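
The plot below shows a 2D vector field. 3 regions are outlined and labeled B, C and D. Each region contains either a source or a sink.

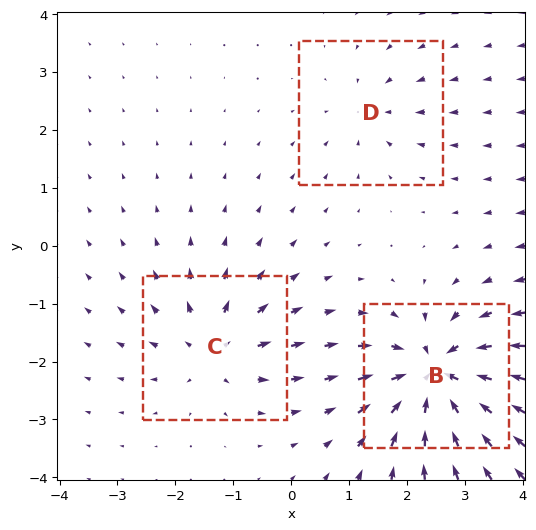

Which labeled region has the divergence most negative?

B

Divergence at each region's feature centre — B: about -7, C: about +4, D: about -3. Region B is most negative.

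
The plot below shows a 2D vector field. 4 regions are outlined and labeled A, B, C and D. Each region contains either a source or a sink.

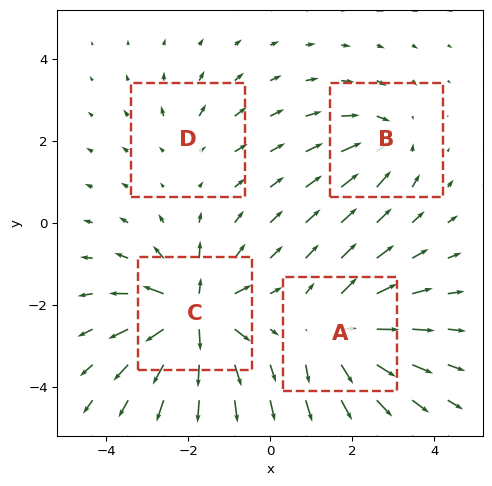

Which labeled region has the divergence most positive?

Divergence at each region's feature centre — A: about +6, B: about -4, C: about +8, D: about +2. Region C is most positive.

C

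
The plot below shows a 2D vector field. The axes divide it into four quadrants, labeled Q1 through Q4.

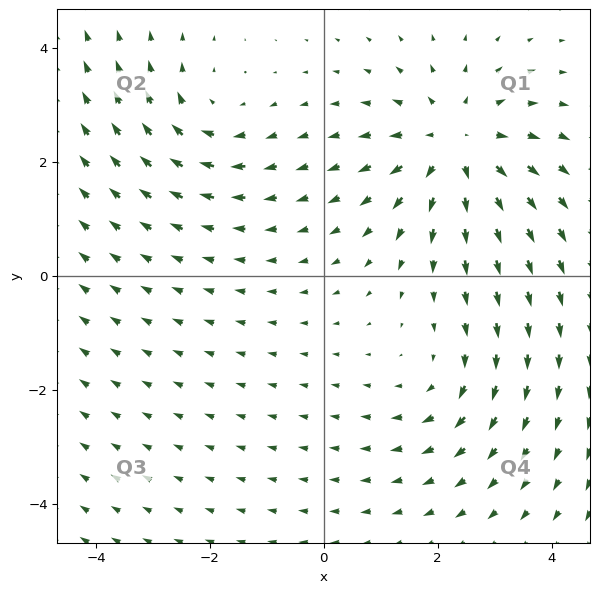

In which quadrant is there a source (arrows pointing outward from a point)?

Q1

The source sits at approximately (2.3, 2.3), which lies in quadrant Q1. The divergence there is about +4, positive as expected for a source.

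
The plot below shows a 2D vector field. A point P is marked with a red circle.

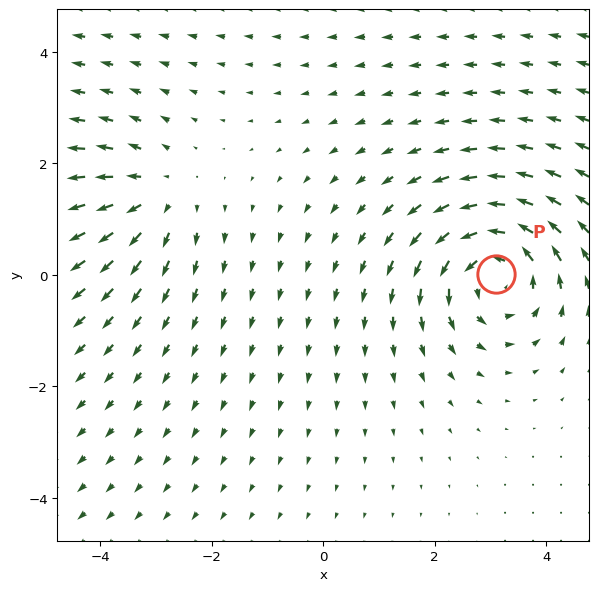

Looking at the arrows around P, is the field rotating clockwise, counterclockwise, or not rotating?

Near P at (3.1, 0.0) the arrows circulate counterclockwise. The curl (z-component) there is about +4; positive curl means counterclockwise rotation.

counterclockwise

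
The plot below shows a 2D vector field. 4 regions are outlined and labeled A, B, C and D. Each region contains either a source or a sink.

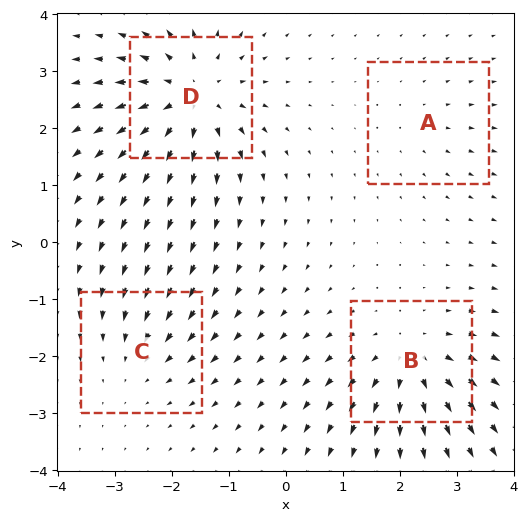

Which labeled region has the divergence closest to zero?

Divergence at each region's feature centre — A: about +2, B: about +6, C: about -3, D: about +7. Region A is closest to zero.

A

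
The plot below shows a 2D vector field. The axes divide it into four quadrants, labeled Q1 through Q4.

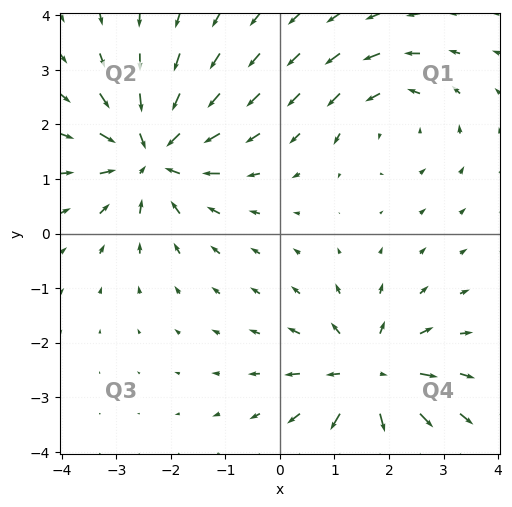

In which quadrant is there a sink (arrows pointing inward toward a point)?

Q2

The sink sits at approximately (-2.3, 1.4), which lies in quadrant Q2. The divergence there is about -5, negative as expected for a sink.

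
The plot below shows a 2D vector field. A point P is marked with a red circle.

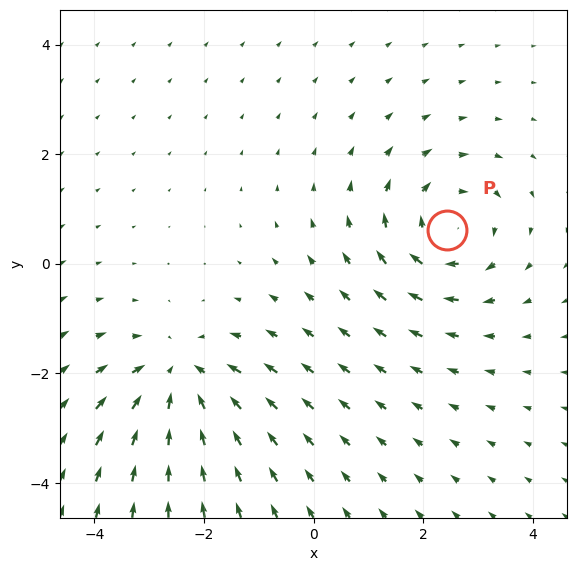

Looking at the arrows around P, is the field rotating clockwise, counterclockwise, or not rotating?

clockwise

Near P at (2.4, 0.6) the arrows circulate clockwise. The curl (z-component) there is about -3; negative curl means clockwise rotation.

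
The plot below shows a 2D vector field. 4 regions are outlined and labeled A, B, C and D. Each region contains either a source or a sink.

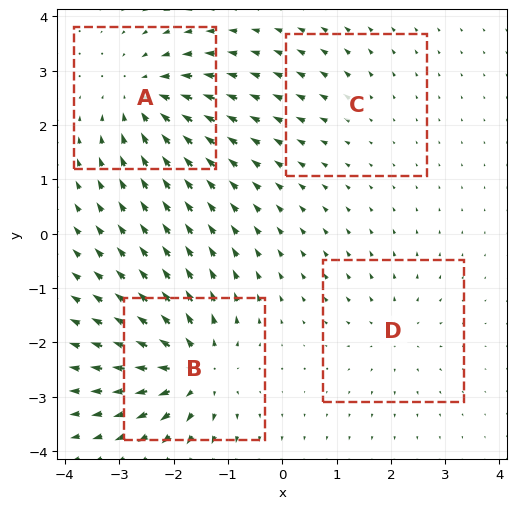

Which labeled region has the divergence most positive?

B

Divergence at each region's feature centre — A: about -6, B: about +7, C: about +2, D: about +3. Region B is most positive.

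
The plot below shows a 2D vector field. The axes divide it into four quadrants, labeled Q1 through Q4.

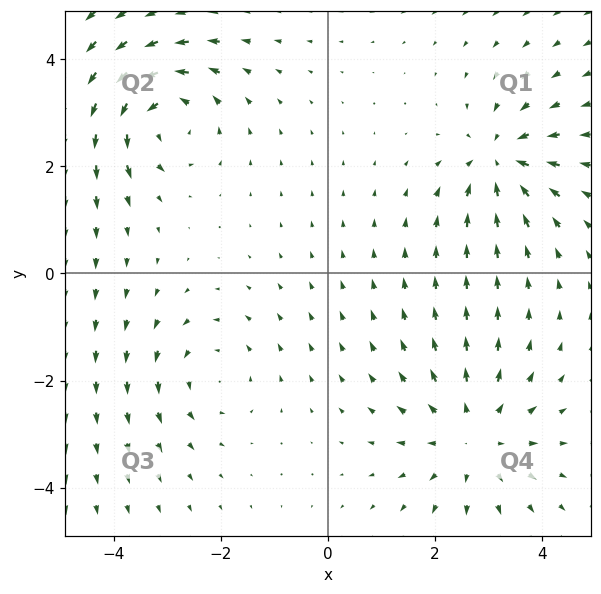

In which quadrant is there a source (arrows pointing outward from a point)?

Q4

The source sits at approximately (2.7, -3.1), which lies in quadrant Q4. The divergence there is about +3, positive as expected for a source.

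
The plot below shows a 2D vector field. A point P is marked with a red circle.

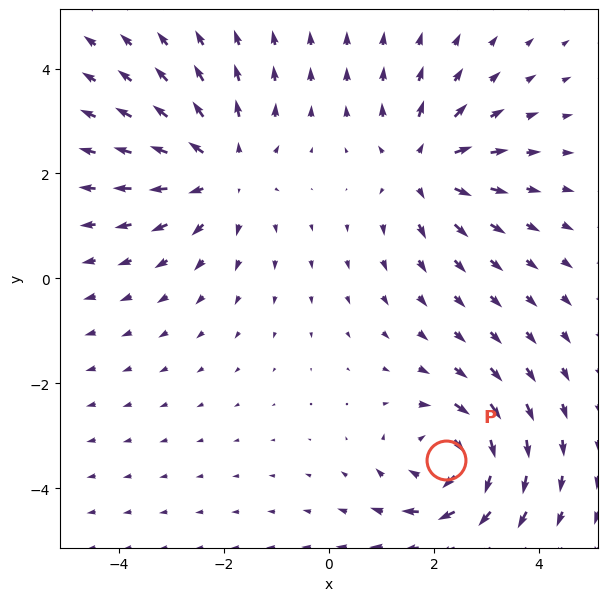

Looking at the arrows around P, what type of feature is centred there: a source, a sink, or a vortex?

vortex

At P (2.2, -3.5) the arrows circulate clockwise. Divergence ≈0, curl about -5 — near-zero divergence with nonzero curl is a vortex.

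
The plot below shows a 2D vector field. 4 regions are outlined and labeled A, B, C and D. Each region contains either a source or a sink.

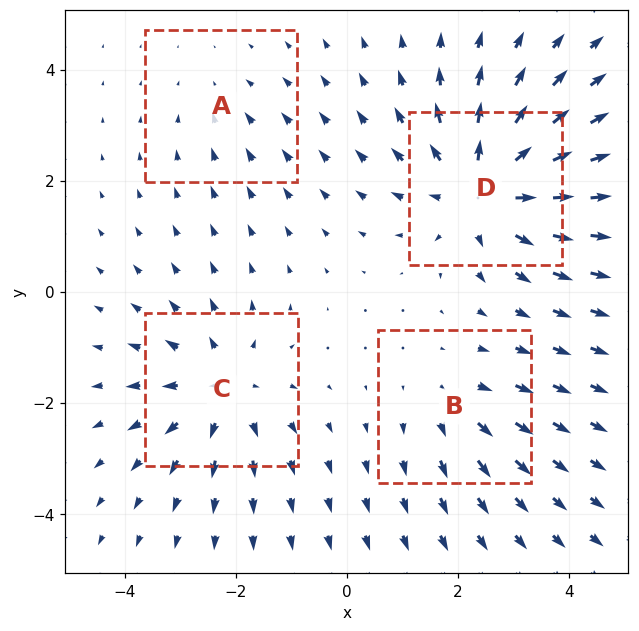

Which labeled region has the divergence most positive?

Divergence at each region's feature centre — A: about -2, B: about +3, C: about +5, D: about +6. Region D is most positive.

D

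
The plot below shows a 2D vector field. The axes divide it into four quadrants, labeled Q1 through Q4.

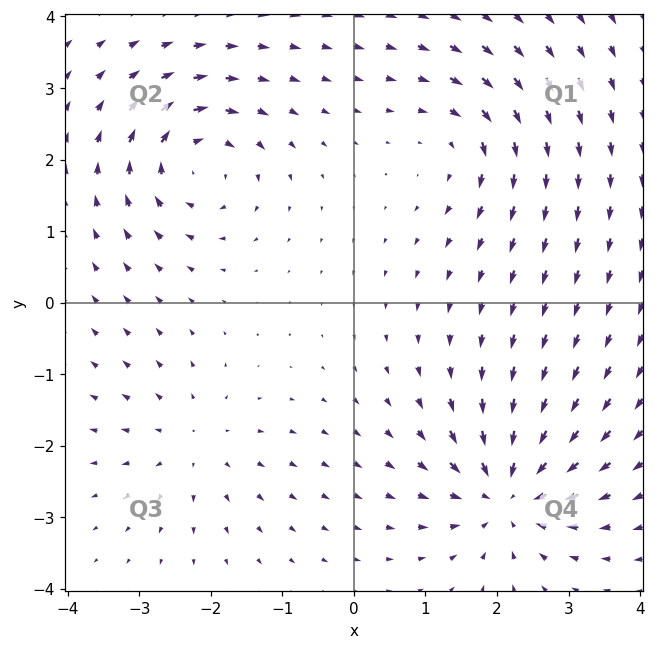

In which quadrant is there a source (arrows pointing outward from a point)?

The source sits at approximately (-2.2, -2.0), which lies in quadrant Q3. The divergence there is about +3, positive as expected for a source.

Q3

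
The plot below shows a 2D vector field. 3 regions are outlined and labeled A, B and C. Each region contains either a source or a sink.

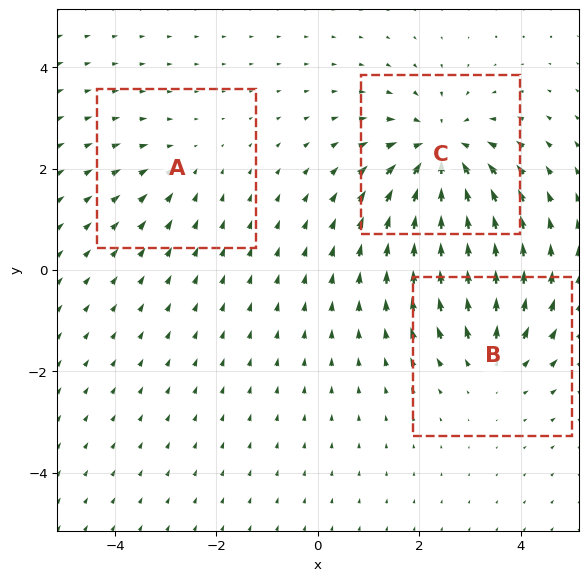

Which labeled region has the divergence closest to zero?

Divergence at each region's feature centre — A: about -2, B: about +3, C: about -5. Region A is closest to zero.

A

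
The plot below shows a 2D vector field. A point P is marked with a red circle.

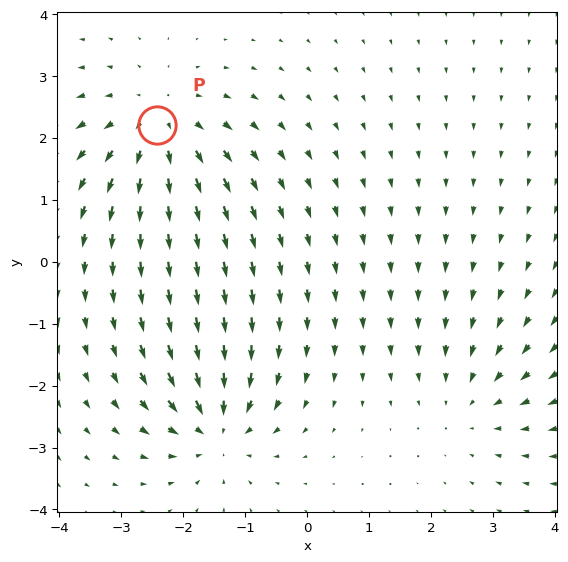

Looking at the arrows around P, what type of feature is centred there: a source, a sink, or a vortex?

source

At P (-2.4, 2.2) the arrows spread outward. Divergence about +3, curl ≈0 — positive divergence with near-zero curl is a source.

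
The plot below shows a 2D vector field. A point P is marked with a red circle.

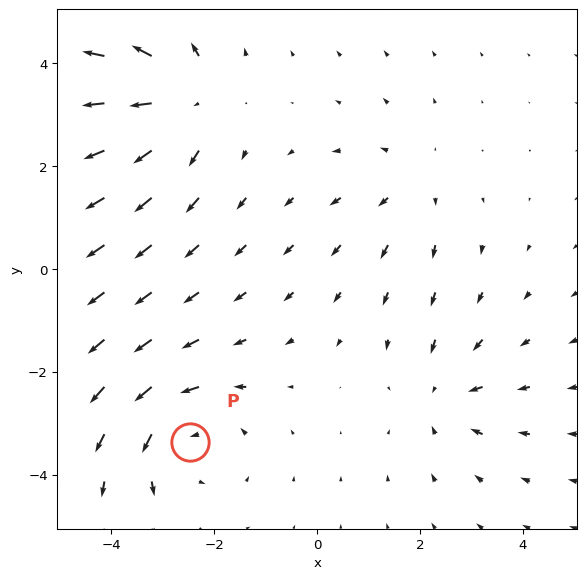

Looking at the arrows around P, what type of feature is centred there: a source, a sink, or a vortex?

vortex

At P (-2.5, -3.4) the arrows circulate counterclockwise. Divergence ≈0, curl about +3 — near-zero divergence with nonzero curl is a vortex.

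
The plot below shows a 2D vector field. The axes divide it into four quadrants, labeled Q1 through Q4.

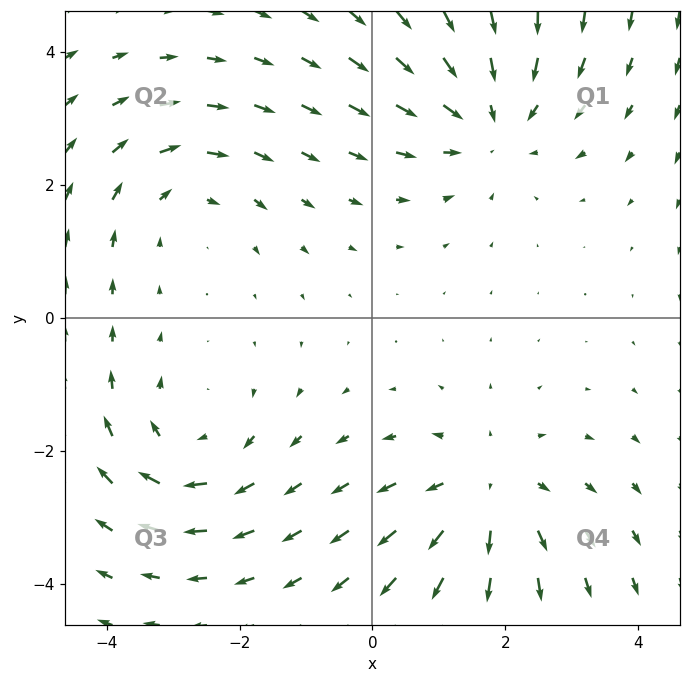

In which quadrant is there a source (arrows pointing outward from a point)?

Q4

The source sits at approximately (1.7, -2.6), which lies in quadrant Q4. The divergence there is about +4, positive as expected for a source.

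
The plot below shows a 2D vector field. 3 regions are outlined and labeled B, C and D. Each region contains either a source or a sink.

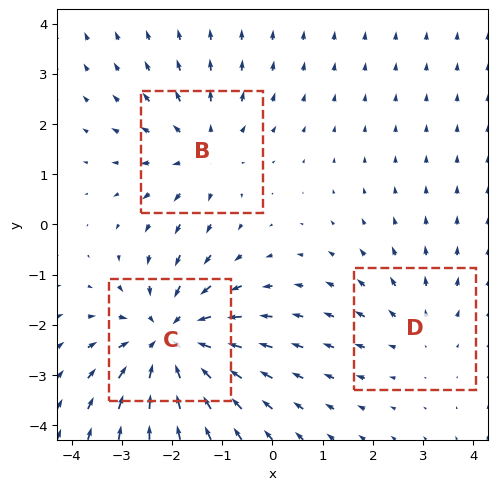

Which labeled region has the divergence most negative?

C

Divergence at each region's feature centre — B: about +3, C: about -4, D: about +2. Region C is most negative.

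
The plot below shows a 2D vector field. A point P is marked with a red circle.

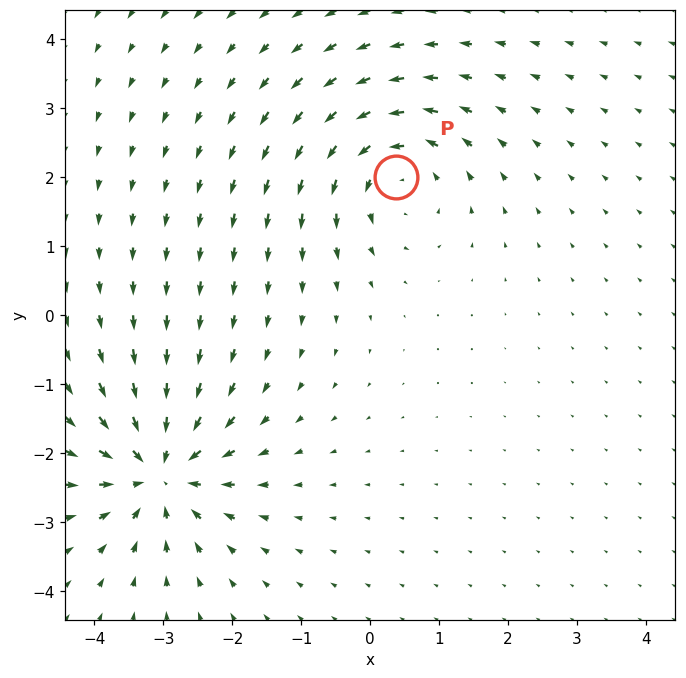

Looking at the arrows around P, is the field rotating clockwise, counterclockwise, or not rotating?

Near P at (0.4, 2.0) the arrows circulate counterclockwise. The curl (z-component) there is about +3; positive curl means counterclockwise rotation.

counterclockwise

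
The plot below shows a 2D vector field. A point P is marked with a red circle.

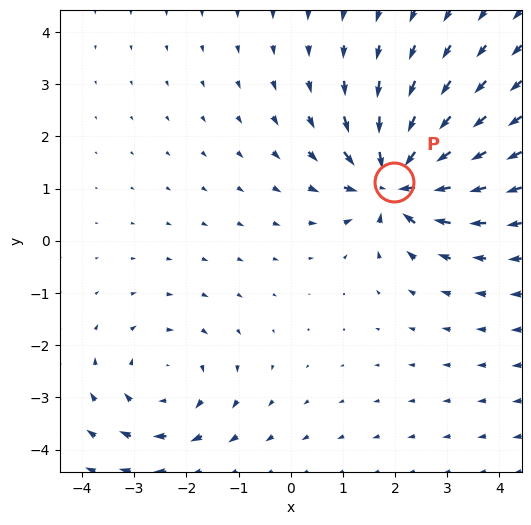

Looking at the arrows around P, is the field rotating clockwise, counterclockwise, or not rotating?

Near P at (2.0, 1.1) the arrows show no circulation. The curl there is ≈0.

not rotating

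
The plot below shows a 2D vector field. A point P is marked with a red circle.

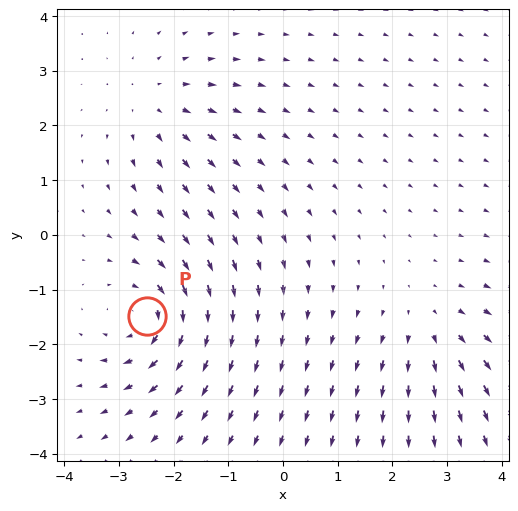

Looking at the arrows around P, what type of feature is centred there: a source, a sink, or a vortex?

At P (-2.5, -1.5) the arrows circulate clockwise. Divergence ≈0, curl about -5 — near-zero divergence with nonzero curl is a vortex.

vortex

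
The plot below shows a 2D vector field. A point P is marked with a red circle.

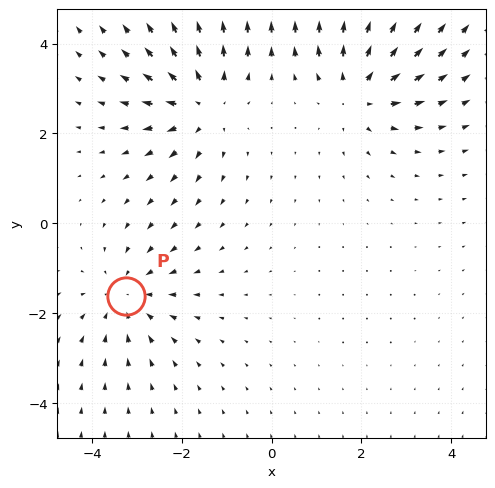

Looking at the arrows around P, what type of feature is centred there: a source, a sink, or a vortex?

At P (-3.2, -1.6) the arrows converge inward. Divergence about -3, curl ≈0 — negative divergence with near-zero curl is a sink.

sink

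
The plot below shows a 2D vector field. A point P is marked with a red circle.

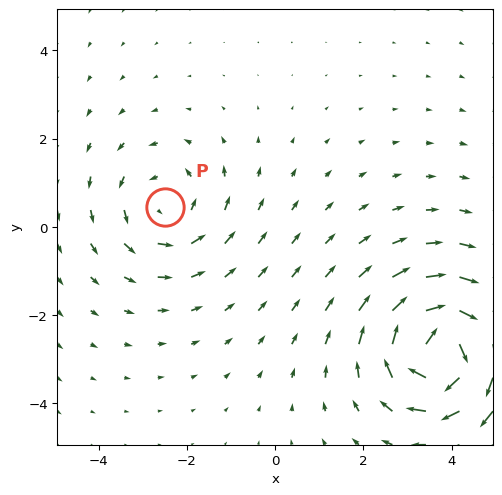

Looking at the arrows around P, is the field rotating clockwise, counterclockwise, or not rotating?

Near P at (-2.5, 0.4) the arrows circulate counterclockwise. The curl (z-component) there is about +2; positive curl means counterclockwise rotation.

counterclockwise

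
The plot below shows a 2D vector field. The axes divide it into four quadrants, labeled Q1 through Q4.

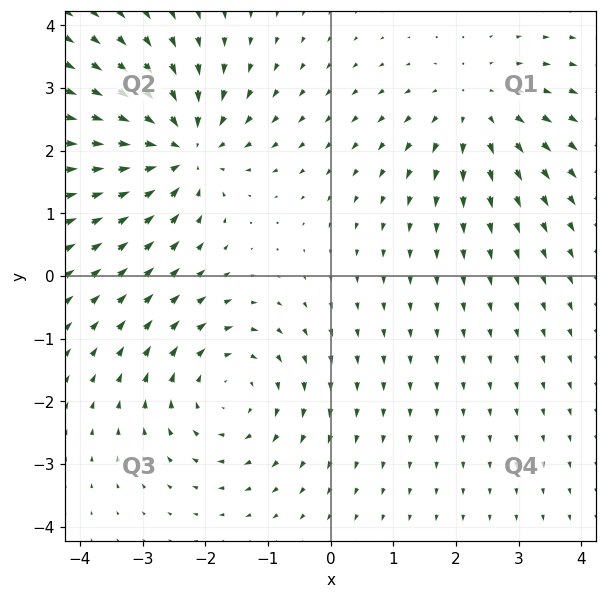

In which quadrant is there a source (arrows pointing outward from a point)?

The source sits at approximately (2.3, 2.7), which lies in quadrant Q1. The divergence there is about +3, positive as expected for a source.

Q1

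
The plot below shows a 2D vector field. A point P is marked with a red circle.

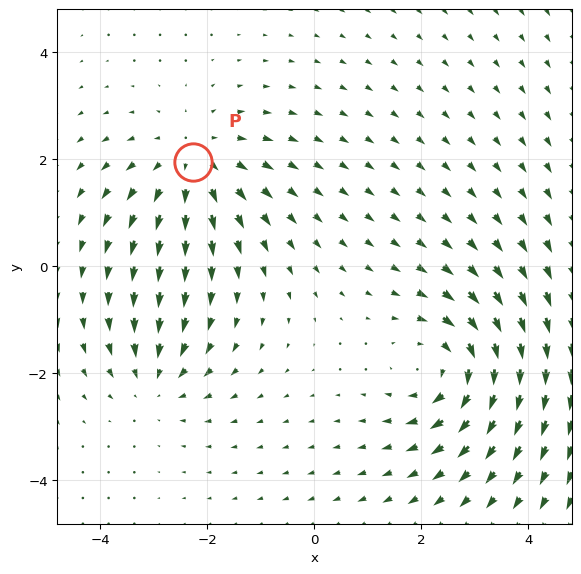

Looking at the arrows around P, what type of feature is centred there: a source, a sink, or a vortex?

source

At P (-2.3, 2.0) the arrows spread outward. Divergence about +3, curl ≈0 — positive divergence with near-zero curl is a source.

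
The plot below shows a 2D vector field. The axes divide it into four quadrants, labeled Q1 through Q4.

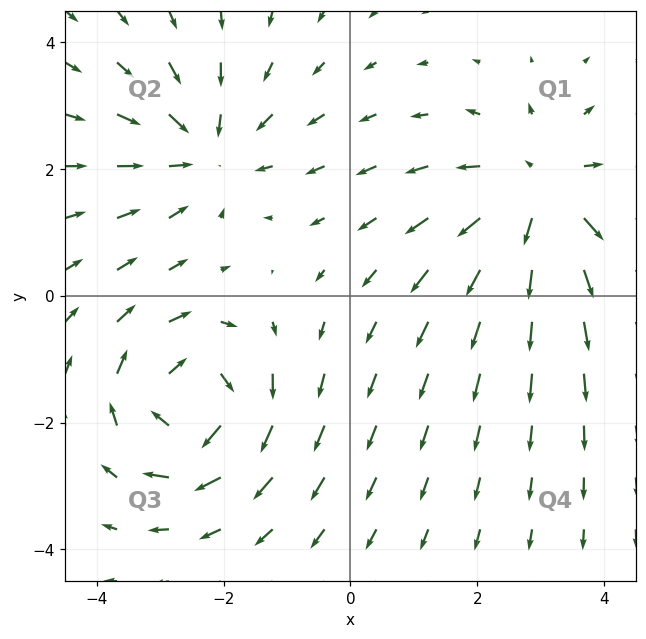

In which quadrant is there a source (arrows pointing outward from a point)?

Q1

The source sits at approximately (3.0, 1.6), which lies in quadrant Q1. The divergence there is about +4, positive as expected for a source.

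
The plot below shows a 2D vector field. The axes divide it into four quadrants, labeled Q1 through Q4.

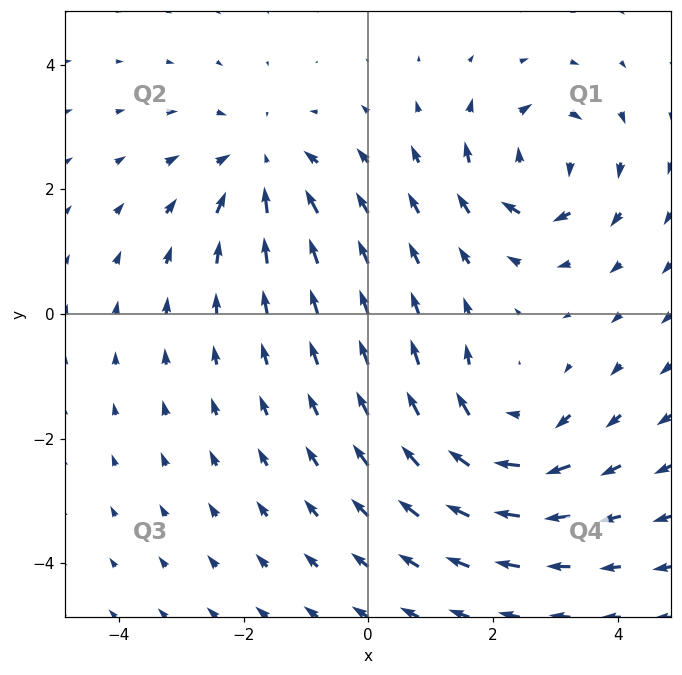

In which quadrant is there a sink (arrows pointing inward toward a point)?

The sink sits at approximately (-1.7, 2.4), which lies in quadrant Q2. The divergence there is about -3, negative as expected for a sink.

Q2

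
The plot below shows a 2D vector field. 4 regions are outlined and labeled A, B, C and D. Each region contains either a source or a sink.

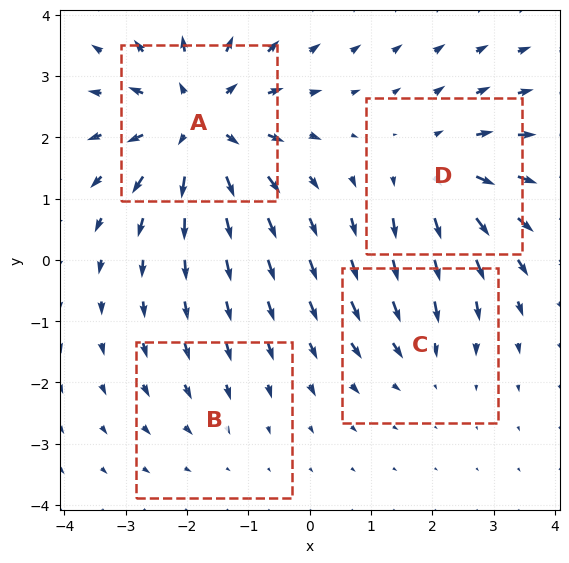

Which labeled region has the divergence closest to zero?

Divergence at each region's feature centre — A: about +6, B: about -2, C: about -3, D: about +4. Region B is closest to zero.

B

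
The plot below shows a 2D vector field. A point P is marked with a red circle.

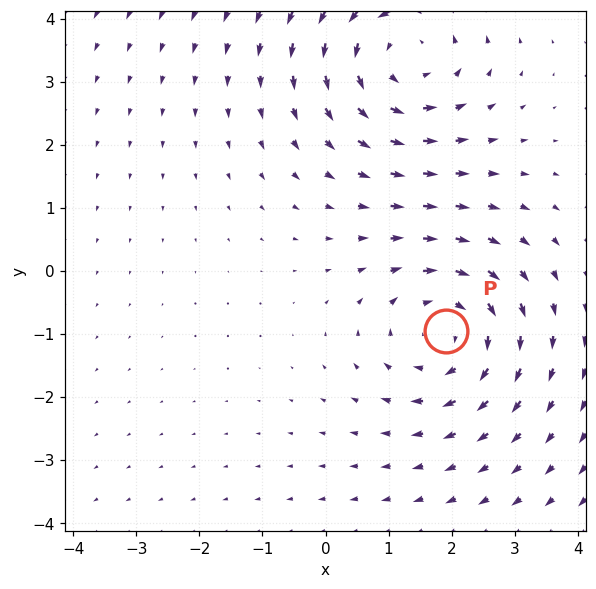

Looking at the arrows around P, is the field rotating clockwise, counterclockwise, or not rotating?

clockwise

Near P at (1.9, -1.0) the arrows circulate clockwise. The curl (z-component) there is about -4; negative curl means clockwise rotation.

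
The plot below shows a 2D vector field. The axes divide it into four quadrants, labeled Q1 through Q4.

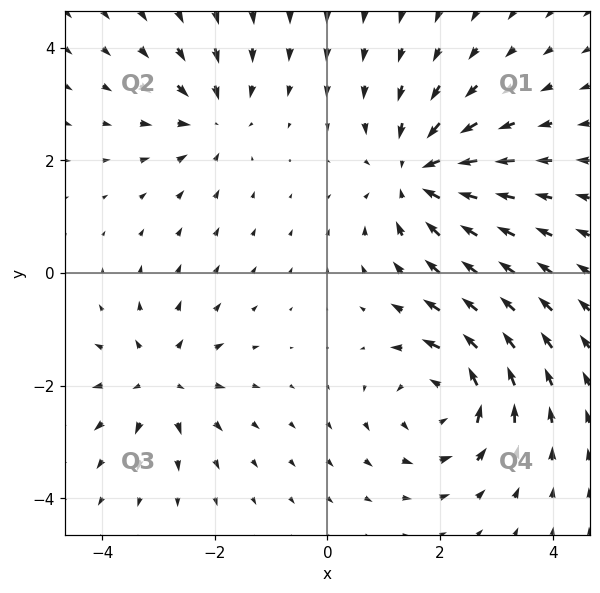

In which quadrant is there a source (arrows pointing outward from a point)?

Q3

The source sits at approximately (-3.0, -1.9), which lies in quadrant Q3. The divergence there is about +4, positive as expected for a source.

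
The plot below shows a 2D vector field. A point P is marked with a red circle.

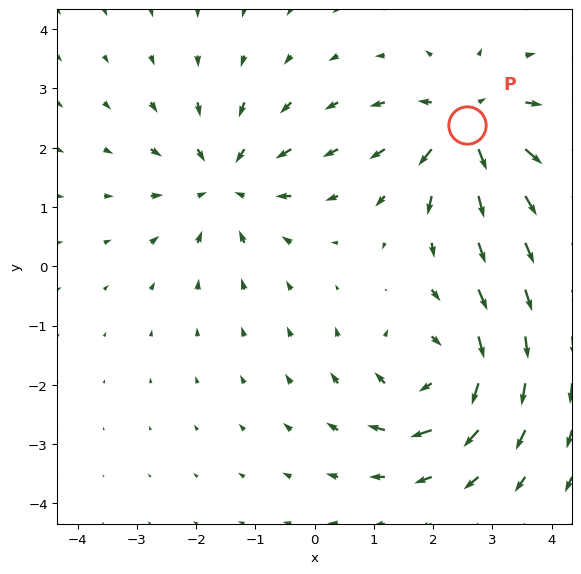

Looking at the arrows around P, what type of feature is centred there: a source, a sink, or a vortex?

source

At P (2.6, 2.4) the arrows spread outward. Divergence about +6, curl ≈0 — positive divergence with near-zero curl is a source.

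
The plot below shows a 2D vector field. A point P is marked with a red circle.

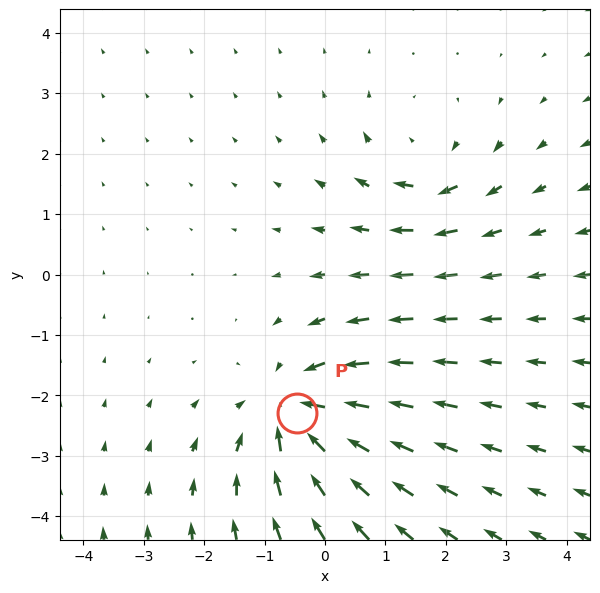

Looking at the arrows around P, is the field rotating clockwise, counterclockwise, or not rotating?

Near P at (-0.5, -2.3) the arrows show no circulation. The curl there is ≈0.

not rotating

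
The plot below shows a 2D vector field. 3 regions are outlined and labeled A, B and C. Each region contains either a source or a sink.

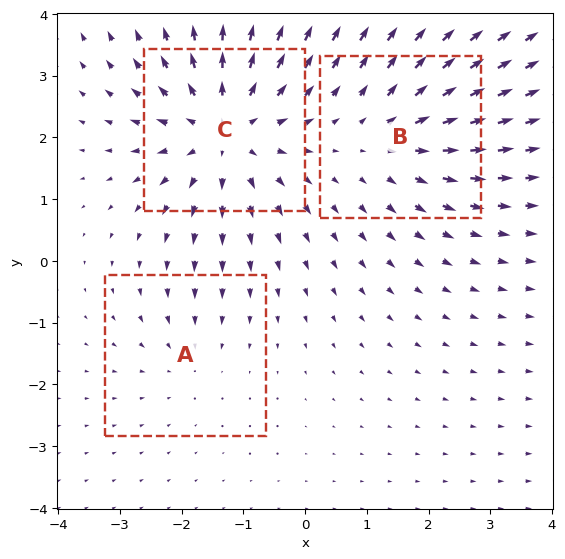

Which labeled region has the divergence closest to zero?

A

Divergence at each region's feature centre — A: about -2, B: about +3, C: about +5. Region A is closest to zero.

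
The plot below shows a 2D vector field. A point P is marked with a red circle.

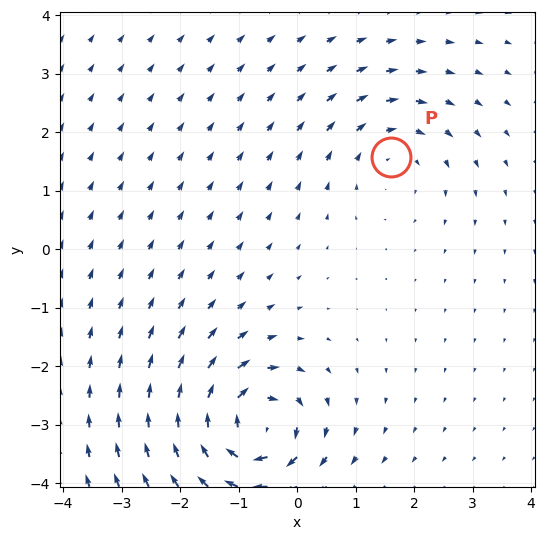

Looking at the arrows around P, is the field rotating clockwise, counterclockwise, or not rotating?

clockwise

Near P at (1.6, 1.6) the arrows circulate clockwise. The curl (z-component) there is about -2; negative curl means clockwise rotation.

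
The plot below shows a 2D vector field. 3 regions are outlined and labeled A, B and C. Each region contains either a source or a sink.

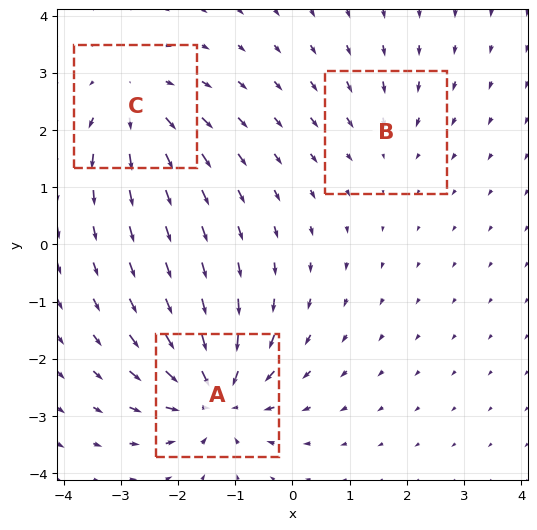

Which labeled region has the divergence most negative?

A

Divergence at each region's feature centre — A: about -6, B: about -2, C: about +4. Region A is most negative.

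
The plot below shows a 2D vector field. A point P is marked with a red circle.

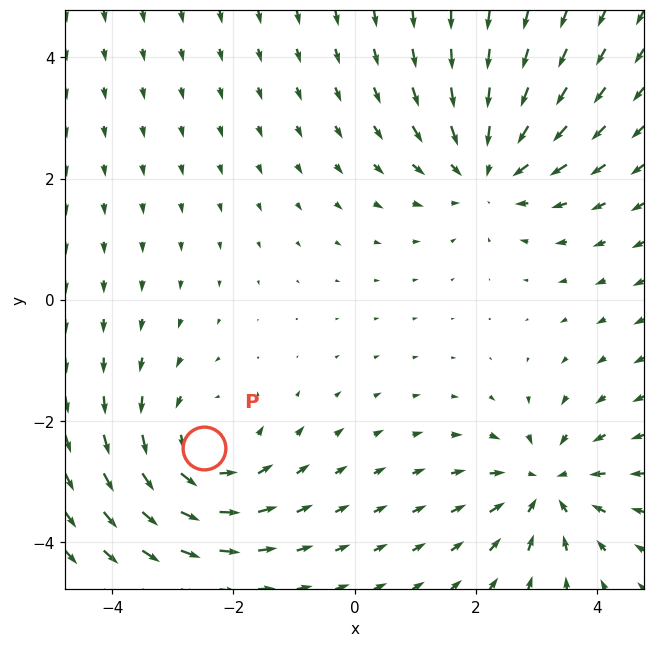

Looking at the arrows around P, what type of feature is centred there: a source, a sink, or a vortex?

vortex

At P (-2.5, -2.4) the arrows circulate counterclockwise. Divergence ≈0, curl about +4 — near-zero divergence with nonzero curl is a vortex.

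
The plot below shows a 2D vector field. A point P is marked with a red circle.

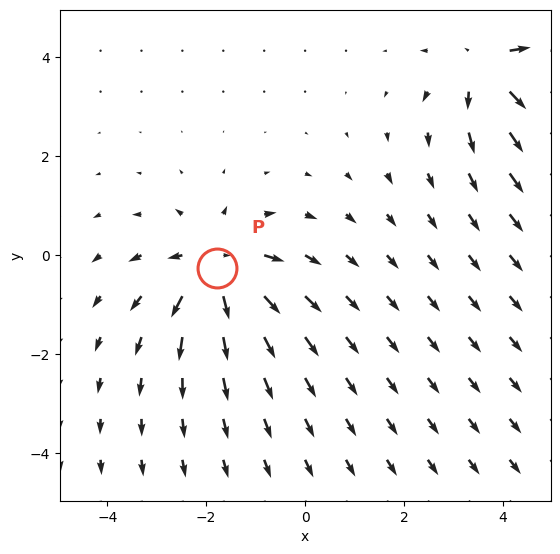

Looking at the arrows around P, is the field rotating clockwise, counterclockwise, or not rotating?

Near P at (-1.8, -0.2) the arrows show no circulation. The curl there is ≈0.

not rotating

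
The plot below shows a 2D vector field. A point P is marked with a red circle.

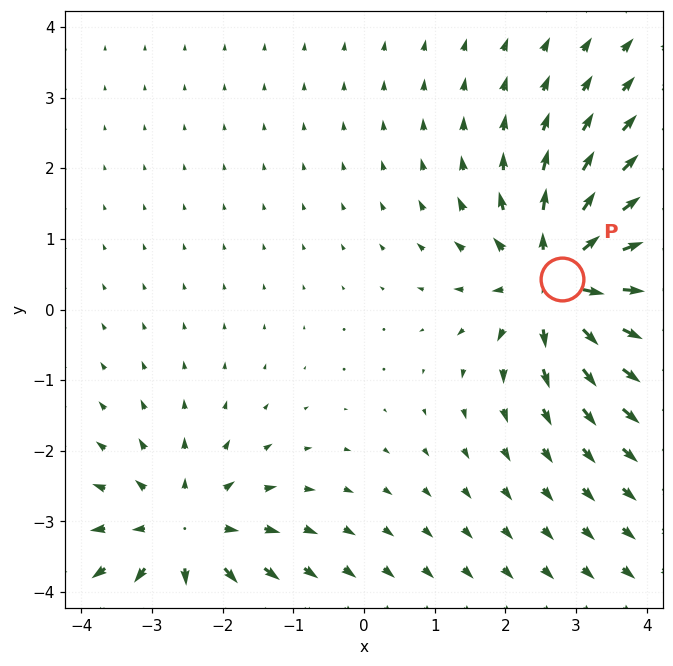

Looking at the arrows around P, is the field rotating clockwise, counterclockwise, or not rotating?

Near P at (2.8, 0.4) the arrows show no circulation. The curl there is ≈0.

not rotating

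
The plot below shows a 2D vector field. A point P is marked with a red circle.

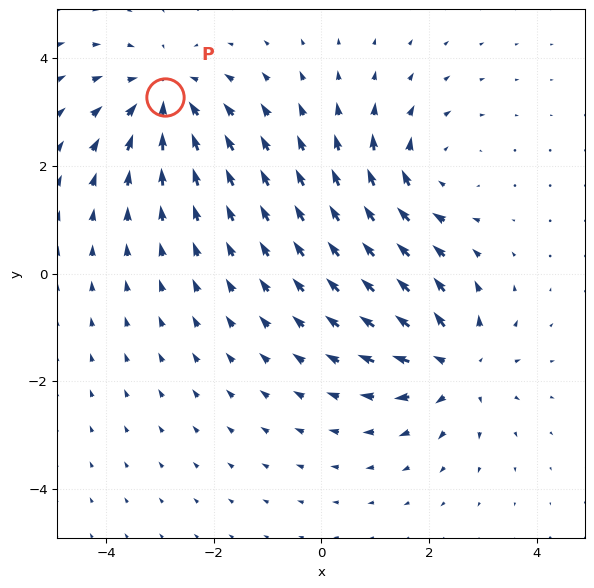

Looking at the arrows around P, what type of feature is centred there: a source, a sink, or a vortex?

sink

At P (-2.9, 3.3) the arrows converge inward. Divergence about -4, curl ≈0 — negative divergence with near-zero curl is a sink.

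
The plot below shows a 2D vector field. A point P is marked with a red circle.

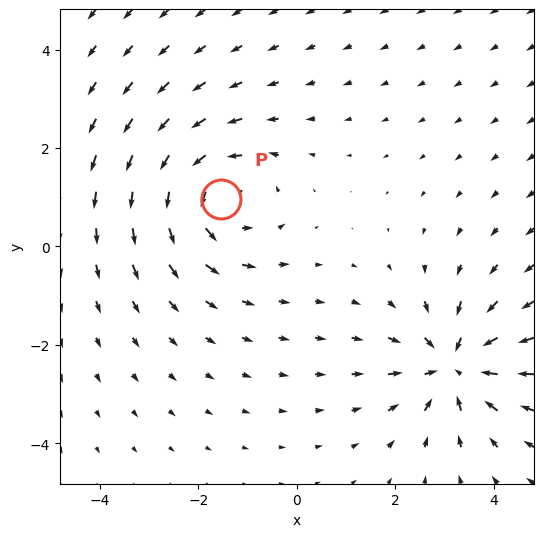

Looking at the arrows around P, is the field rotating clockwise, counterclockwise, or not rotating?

Near P at (-1.5, 1.0) the arrows circulate counterclockwise. The curl (z-component) there is about +3; positive curl means counterclockwise rotation.

counterclockwise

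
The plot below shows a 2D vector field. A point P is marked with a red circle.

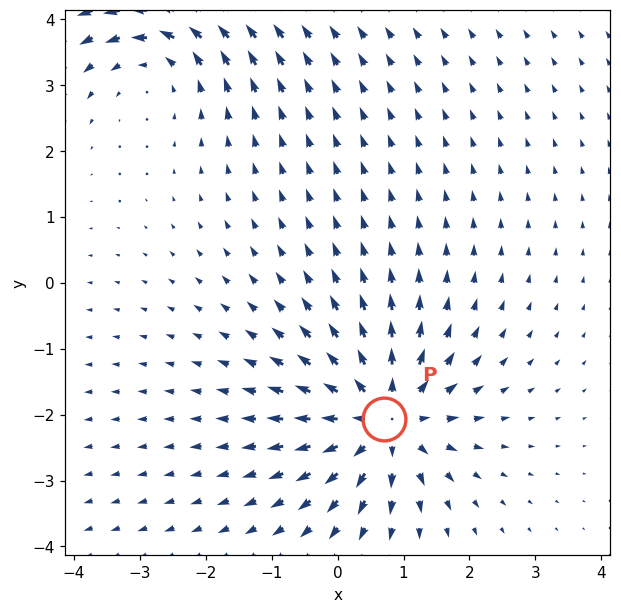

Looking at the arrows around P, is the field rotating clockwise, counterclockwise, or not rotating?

not rotating

Near P at (0.7, -2.1) the arrows show no circulation. The curl there is ≈0.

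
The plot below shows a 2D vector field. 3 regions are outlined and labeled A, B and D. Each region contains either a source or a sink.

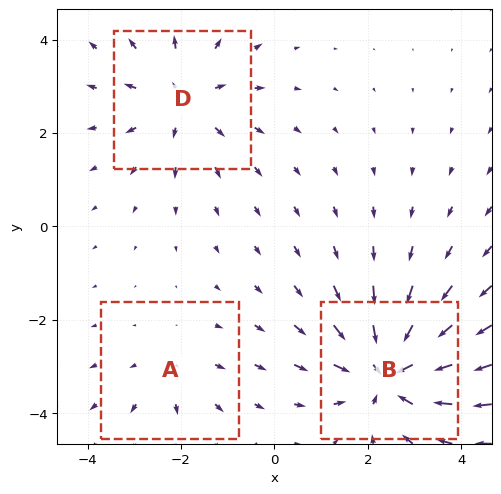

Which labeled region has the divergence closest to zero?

A

Divergence at each region's feature centre — A: about +2, B: about -4, D: about +3. Region A is closest to zero.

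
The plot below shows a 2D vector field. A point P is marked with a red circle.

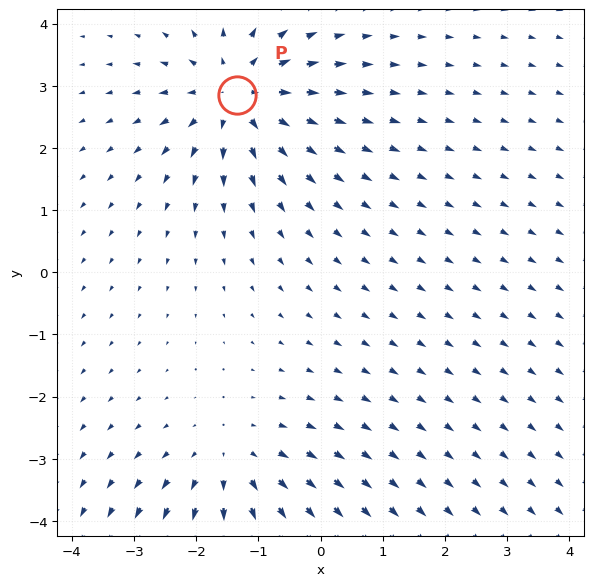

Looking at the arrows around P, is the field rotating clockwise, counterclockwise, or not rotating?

Near P at (-1.3, 2.9) the arrows show no circulation. The curl there is ≈0.

not rotating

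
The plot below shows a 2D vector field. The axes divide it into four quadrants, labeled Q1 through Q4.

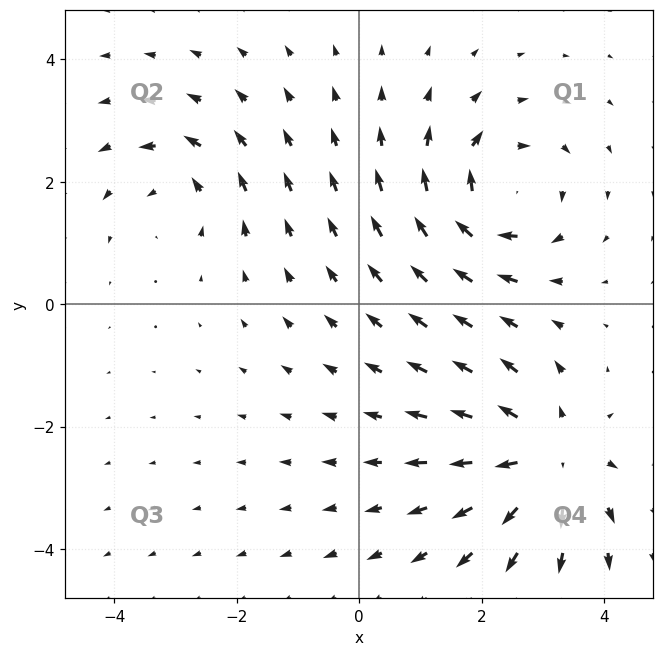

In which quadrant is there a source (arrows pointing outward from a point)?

The source sits at approximately (3.1, -2.5), which lies in quadrant Q4. The divergence there is about +4, positive as expected for a source.

Q4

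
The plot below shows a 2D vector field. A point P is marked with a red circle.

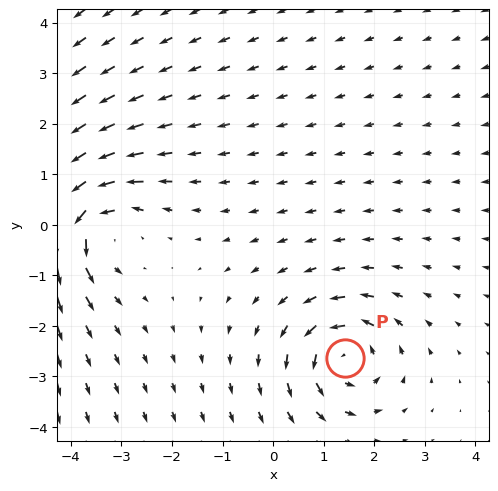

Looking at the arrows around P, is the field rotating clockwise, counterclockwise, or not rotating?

counterclockwise

Near P at (1.4, -2.6) the arrows circulate counterclockwise. The curl (z-component) there is about +5; positive curl means counterclockwise rotation.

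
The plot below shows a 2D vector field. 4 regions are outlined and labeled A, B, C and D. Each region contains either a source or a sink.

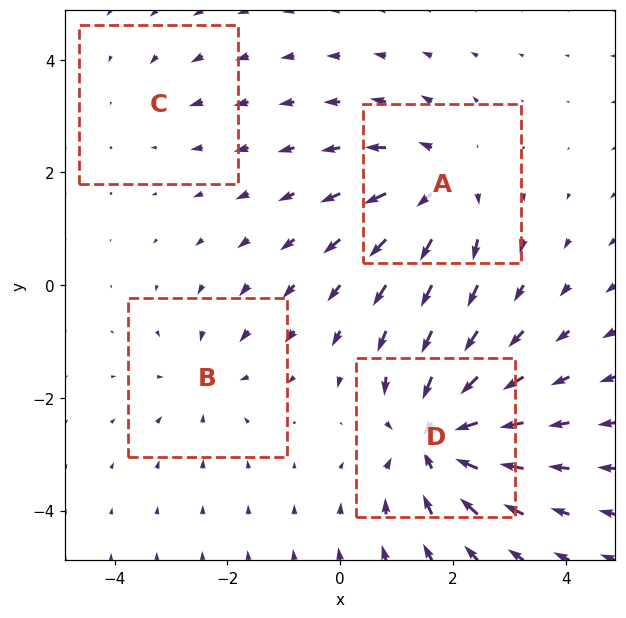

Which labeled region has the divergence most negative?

Divergence at each region's feature centre — A: about +5, B: about -3, C: about -2, D: about -7. Region D is most negative.

D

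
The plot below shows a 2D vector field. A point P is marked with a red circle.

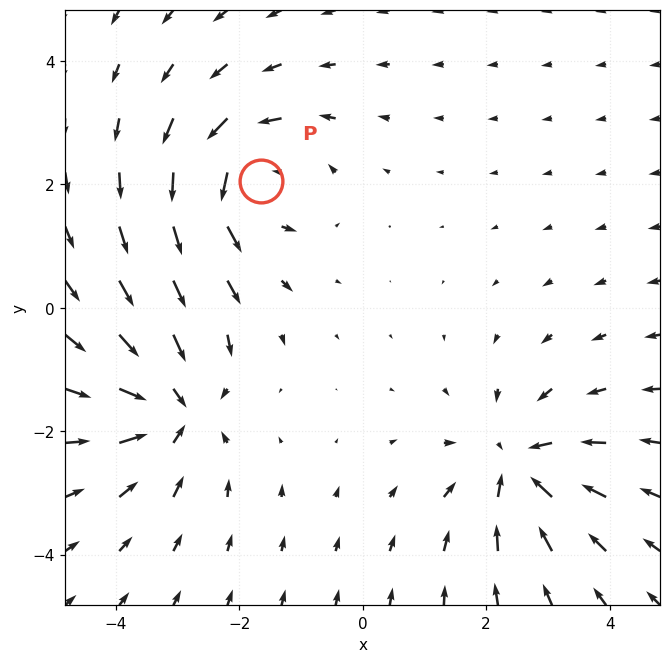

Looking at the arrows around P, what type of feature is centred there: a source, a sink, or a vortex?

vortex

At P (-1.7, 2.0) the arrows circulate counterclockwise. Divergence ≈0, curl about +6 — near-zero divergence with nonzero curl is a vortex.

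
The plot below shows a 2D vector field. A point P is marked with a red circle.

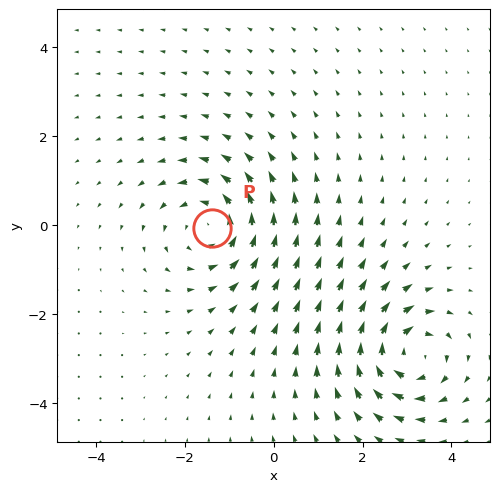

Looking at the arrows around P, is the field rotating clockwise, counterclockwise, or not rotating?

Near P at (-1.4, -0.1) the arrows circulate counterclockwise. The curl (z-component) there is about +3; positive curl means counterclockwise rotation.

counterclockwise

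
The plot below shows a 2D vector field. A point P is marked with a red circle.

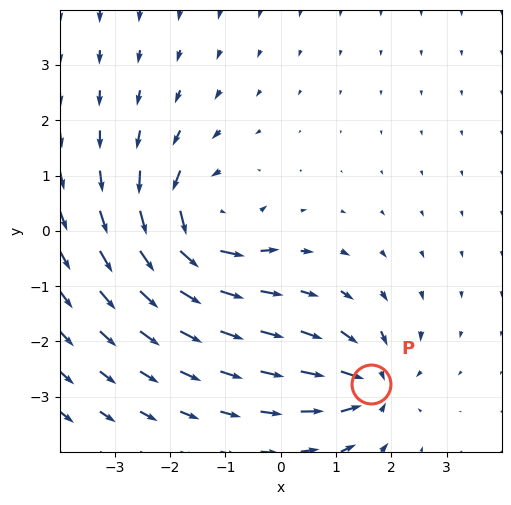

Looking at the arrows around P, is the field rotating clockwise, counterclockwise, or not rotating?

Near P at (1.6, -2.8) the arrows show no circulation. The curl there is ≈0.

not rotating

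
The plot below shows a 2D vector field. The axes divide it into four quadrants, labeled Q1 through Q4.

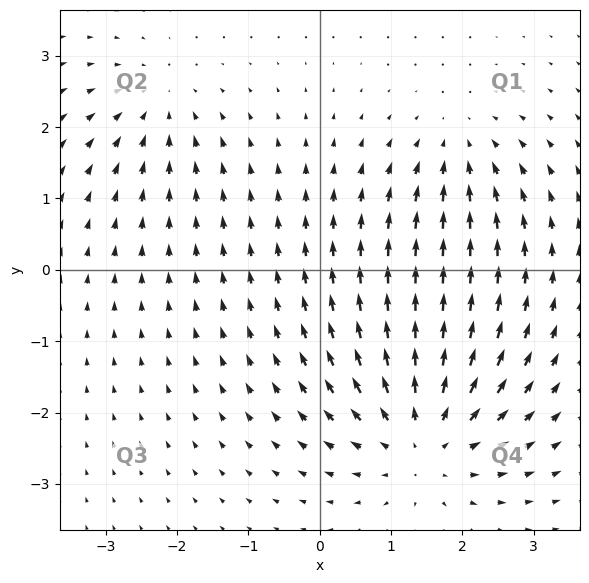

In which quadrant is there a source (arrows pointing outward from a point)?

The source sits at approximately (1.5, -2.4), which lies in quadrant Q4. The divergence there is about +4, positive as expected for a source.

Q4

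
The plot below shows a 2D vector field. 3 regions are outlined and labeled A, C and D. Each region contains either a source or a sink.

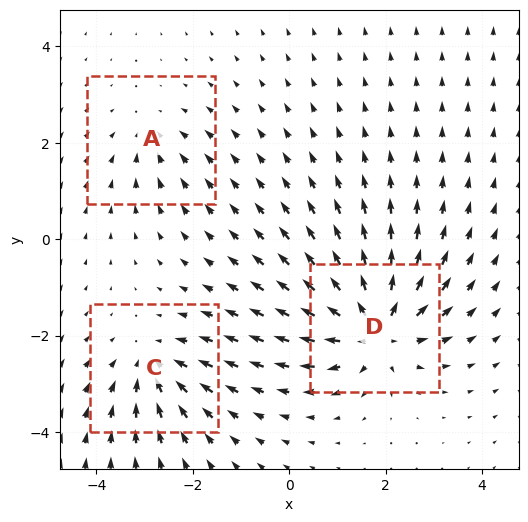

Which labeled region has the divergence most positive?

Divergence at each region's feature centre — A: about -2, C: about -3, D: about +6. Region D is most positive.

D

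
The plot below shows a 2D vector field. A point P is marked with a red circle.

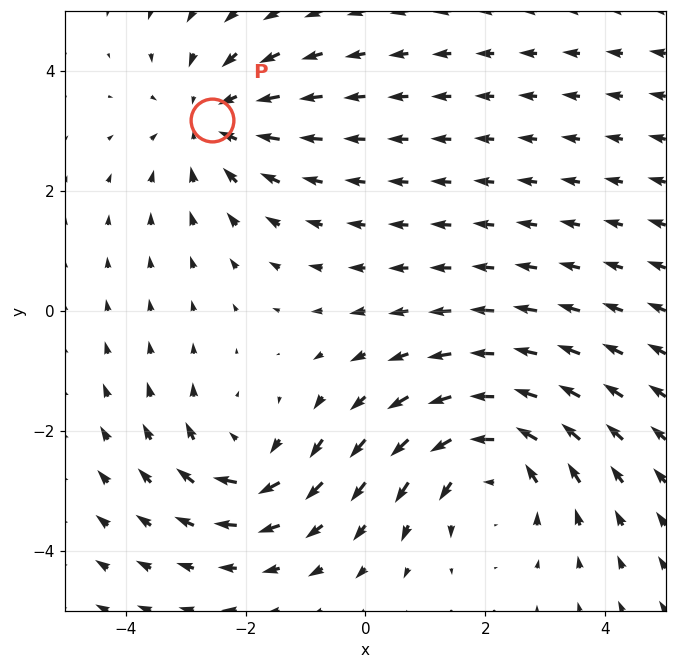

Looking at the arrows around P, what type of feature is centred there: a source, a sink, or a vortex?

At P (-2.6, 3.2) the arrows converge inward. Divergence about -3, curl ≈0 — negative divergence with near-zero curl is a sink.

sink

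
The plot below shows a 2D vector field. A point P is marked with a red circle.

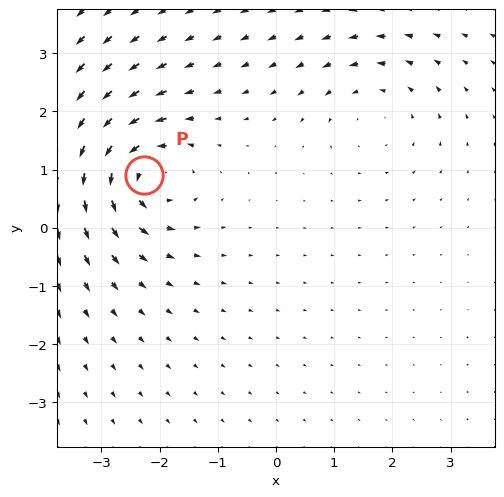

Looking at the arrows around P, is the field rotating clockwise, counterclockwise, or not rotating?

counterclockwise

Near P at (-2.3, 0.9) the arrows circulate counterclockwise. The curl (z-component) there is about +6; positive curl means counterclockwise rotation.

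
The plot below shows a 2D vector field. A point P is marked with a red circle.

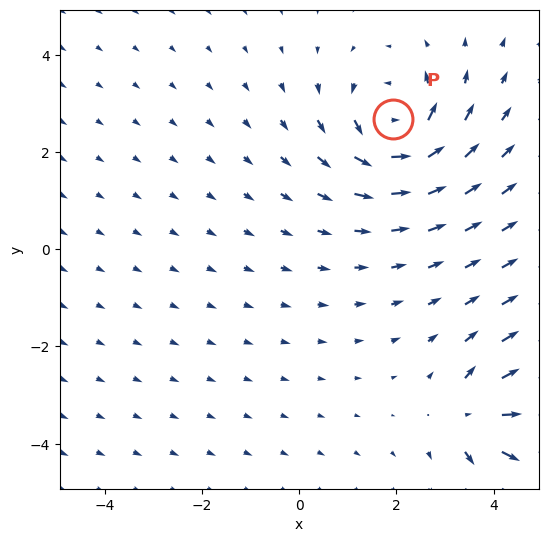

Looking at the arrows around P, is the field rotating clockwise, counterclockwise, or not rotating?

counterclockwise

Near P at (1.9, 2.7) the arrows circulate counterclockwise. The curl (z-component) there is about +4; positive curl means counterclockwise rotation.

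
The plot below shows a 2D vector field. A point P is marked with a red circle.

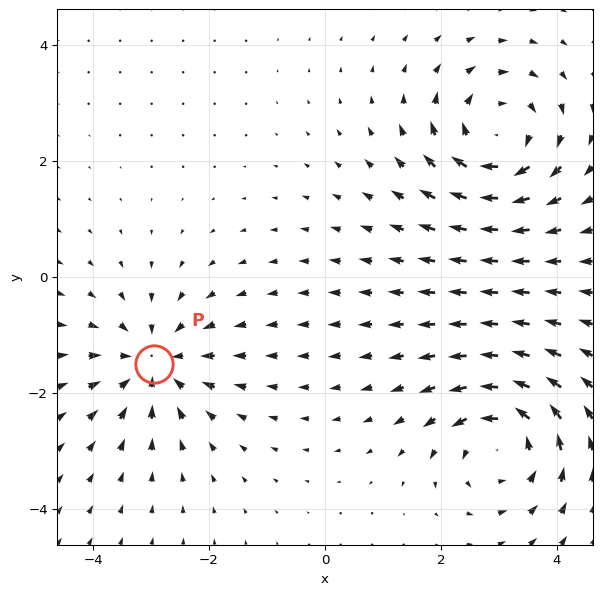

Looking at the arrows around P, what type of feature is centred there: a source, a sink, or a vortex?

At P (-2.9, -1.5) the arrows converge inward. Divergence about -4, curl ≈0 — negative divergence with near-zero curl is a sink.

sink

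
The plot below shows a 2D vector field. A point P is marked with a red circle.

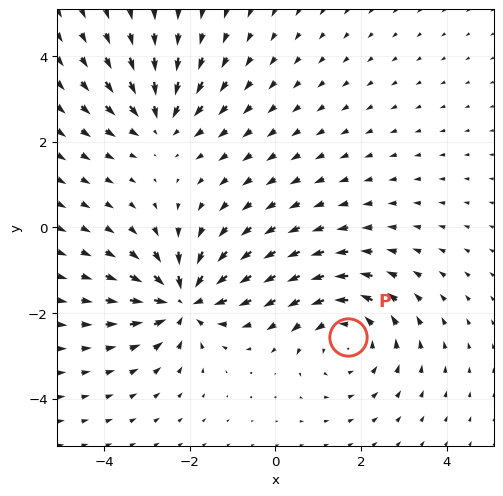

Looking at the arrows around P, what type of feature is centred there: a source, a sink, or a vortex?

vortex

At P (1.7, -2.6) the arrows circulate counterclockwise. Divergence ≈0, curl about +3 — near-zero divergence with nonzero curl is a vortex.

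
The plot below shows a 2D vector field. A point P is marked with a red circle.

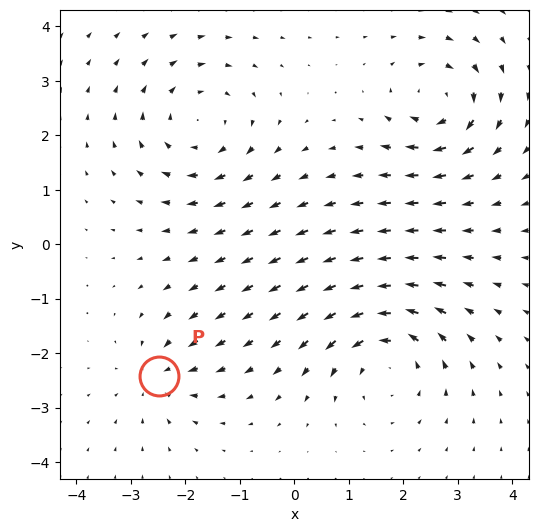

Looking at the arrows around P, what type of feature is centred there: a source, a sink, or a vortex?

sink

At P (-2.5, -2.4) the arrows converge inward. Divergence about -4, curl ≈0 — negative divergence with near-zero curl is a sink.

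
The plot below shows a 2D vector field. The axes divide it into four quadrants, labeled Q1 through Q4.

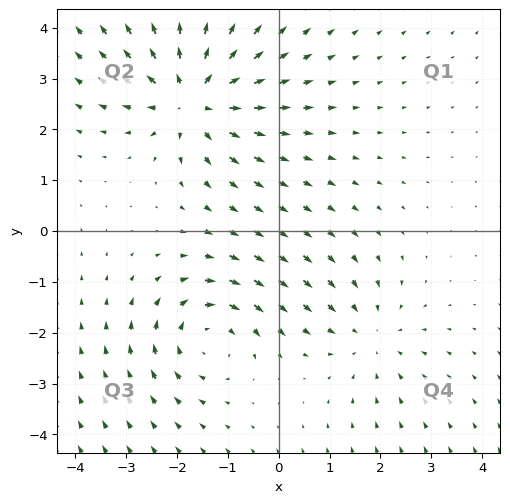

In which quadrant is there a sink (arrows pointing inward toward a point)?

Q4

The sink sits at approximately (1.8, -2.1), which lies in quadrant Q4. The divergence there is about -2, negative as expected for a sink.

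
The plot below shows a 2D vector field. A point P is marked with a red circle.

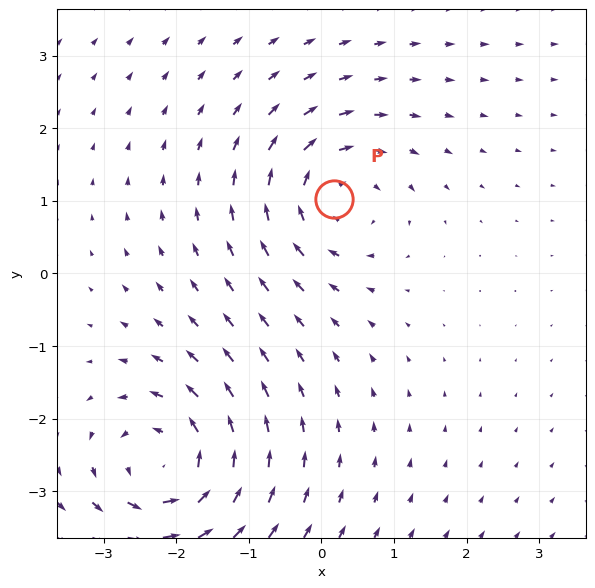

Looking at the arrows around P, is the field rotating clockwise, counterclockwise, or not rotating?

Near P at (0.2, 1.0) the arrows circulate clockwise. The curl (z-component) there is about -4; negative curl means clockwise rotation.

clockwise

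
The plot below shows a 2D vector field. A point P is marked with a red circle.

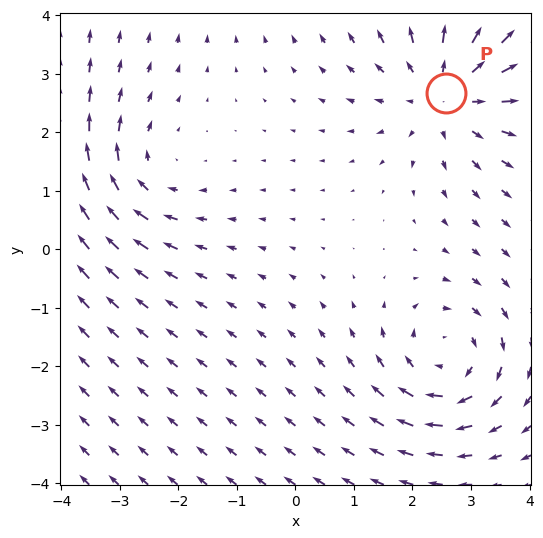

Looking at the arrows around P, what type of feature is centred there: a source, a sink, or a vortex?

source

At P (2.6, 2.7) the arrows spread outward. Divergence about +4, curl ≈0 — positive divergence with near-zero curl is a source.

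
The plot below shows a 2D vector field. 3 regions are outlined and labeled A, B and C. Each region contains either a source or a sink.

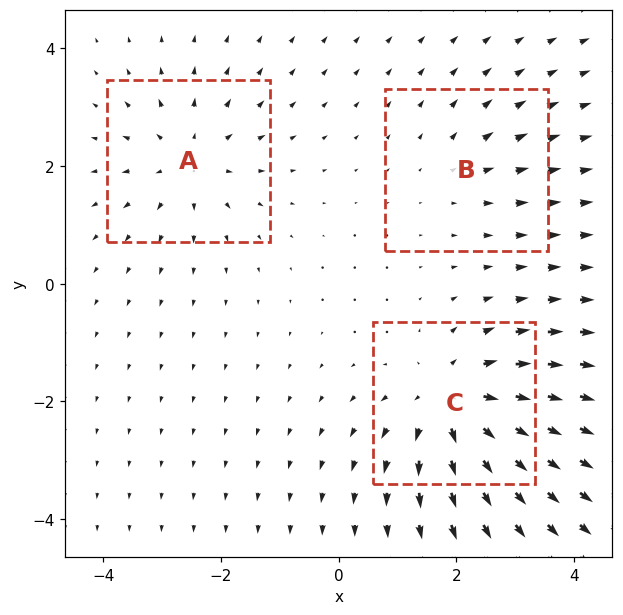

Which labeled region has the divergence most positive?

Divergence at each region's feature centre — A: about +3, B: about +2, C: about +5. Region C is most positive.

C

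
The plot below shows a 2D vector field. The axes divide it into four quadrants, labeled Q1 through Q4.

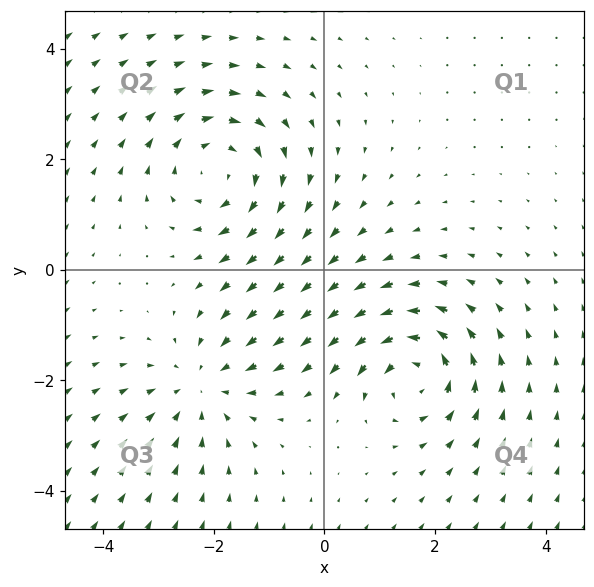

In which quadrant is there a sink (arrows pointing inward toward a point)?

The sink sits at approximately (-2.2, -2.1), which lies in quadrant Q3. The divergence there is about -3, negative as expected for a sink.

Q3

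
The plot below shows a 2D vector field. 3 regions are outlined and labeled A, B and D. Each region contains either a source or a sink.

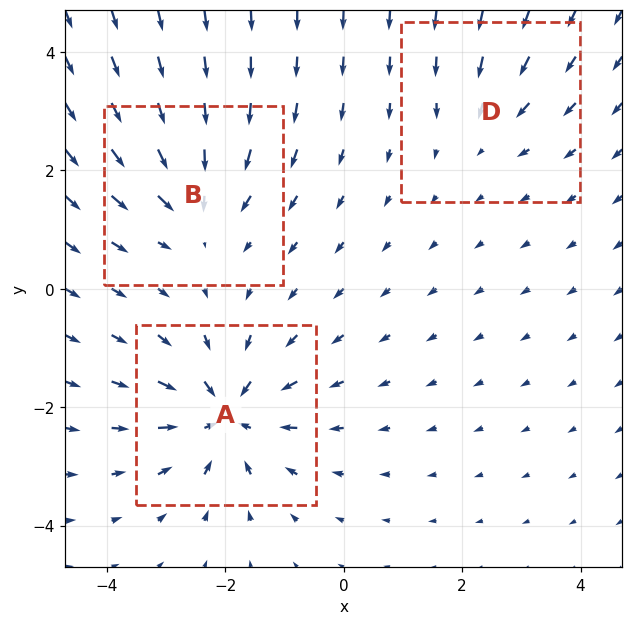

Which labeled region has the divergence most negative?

Divergence at each region's feature centre — A: about -5, B: about -4, D: about -2. Region A is most negative.

A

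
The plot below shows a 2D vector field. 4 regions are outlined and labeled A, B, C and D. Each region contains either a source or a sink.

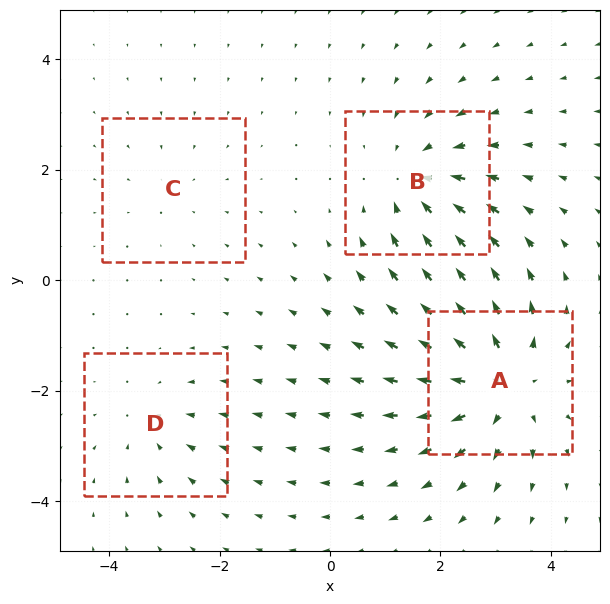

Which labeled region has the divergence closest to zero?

Divergence at each region's feature centre — A: about +6, B: about -5, C: about -2, D: about -3. Region C is closest to zero.

C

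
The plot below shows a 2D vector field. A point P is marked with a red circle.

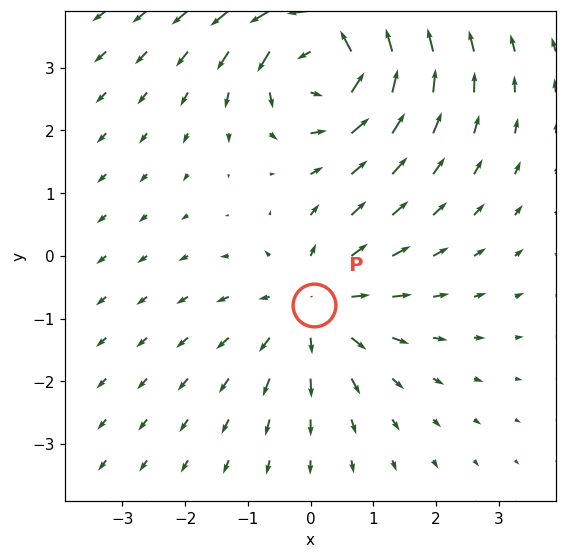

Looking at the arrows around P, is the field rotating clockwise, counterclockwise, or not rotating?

not rotating

Near P at (0.0, -0.8) the arrows show no circulation. The curl there is ≈0.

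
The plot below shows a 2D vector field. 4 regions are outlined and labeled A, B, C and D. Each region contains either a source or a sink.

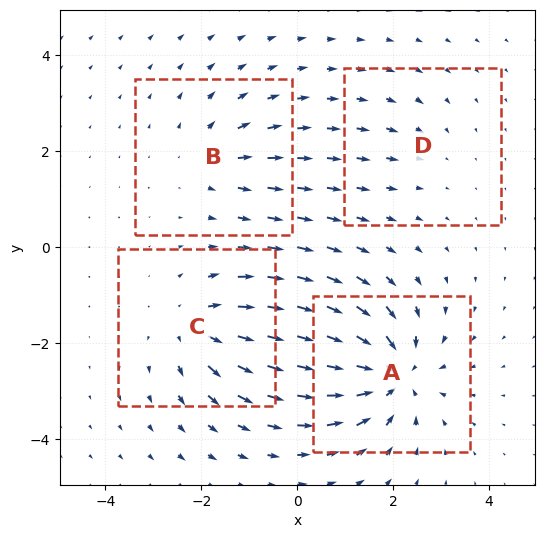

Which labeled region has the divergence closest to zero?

Divergence at each region's feature centre — A: about -7, B: about +3, C: about +5, D: about -2. Region D is closest to zero.

D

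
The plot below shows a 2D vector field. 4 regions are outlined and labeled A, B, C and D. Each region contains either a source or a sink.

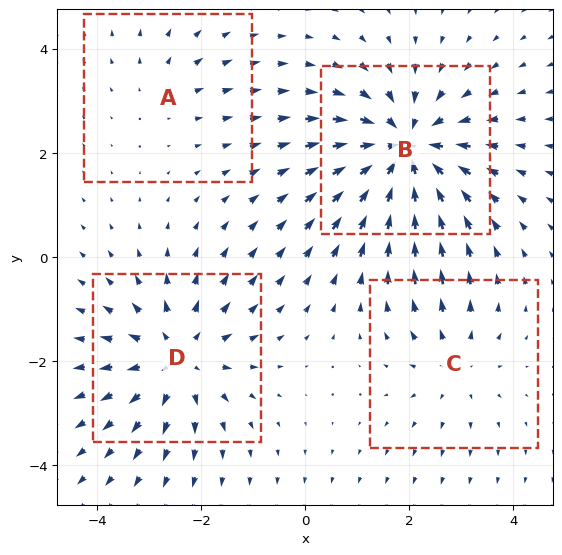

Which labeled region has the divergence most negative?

Divergence at each region's feature centre — A: about +2, B: about -6, C: about +3, D: about +4. Region B is most negative.

B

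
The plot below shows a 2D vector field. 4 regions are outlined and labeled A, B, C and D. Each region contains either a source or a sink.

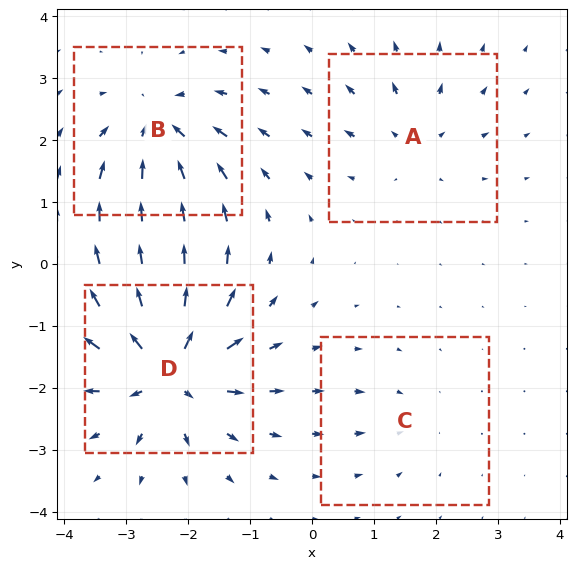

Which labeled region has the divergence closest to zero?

C

Divergence at each region's feature centre — A: about +4, B: about -6, C: about -2, D: about +9. Region C is closest to zero.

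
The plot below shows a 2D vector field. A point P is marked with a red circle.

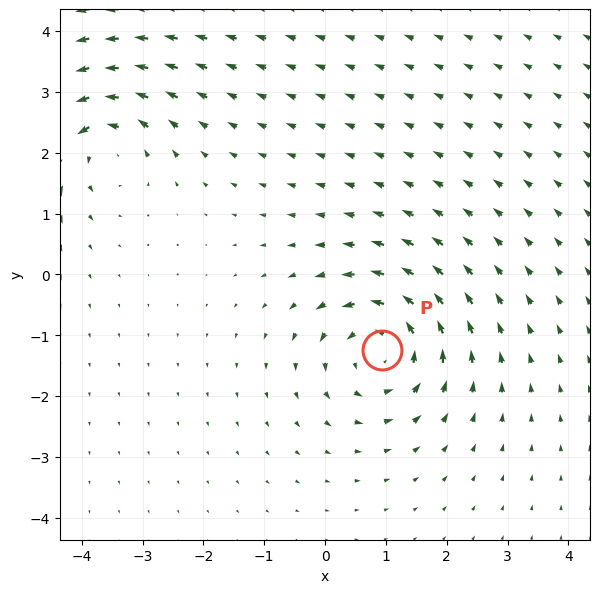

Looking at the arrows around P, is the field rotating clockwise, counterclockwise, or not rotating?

counterclockwise

Near P at (0.9, -1.2) the arrows circulate counterclockwise. The curl (z-component) there is about +5; positive curl means counterclockwise rotation.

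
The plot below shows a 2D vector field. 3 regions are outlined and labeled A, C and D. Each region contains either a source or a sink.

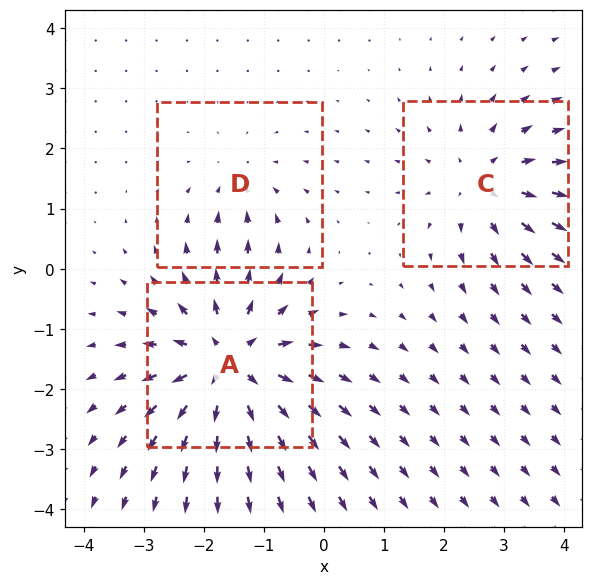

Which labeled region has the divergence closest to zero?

Divergence at each region's feature centre — A: about +6, C: about +3, D: about -2. Region D is closest to zero.

D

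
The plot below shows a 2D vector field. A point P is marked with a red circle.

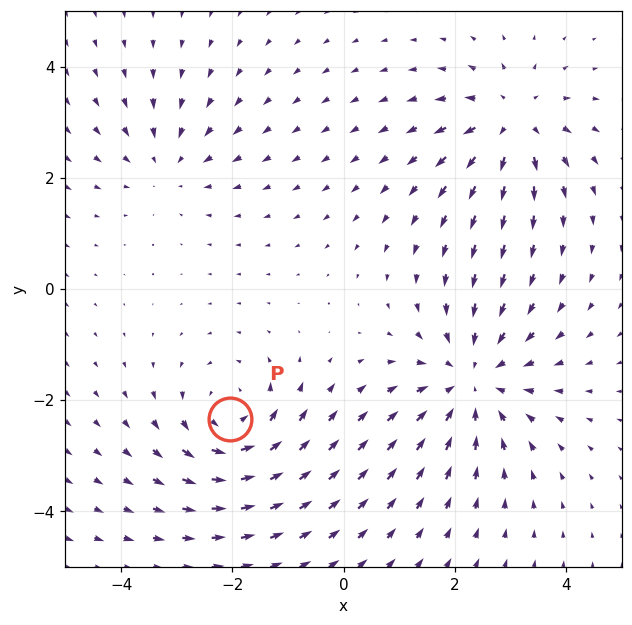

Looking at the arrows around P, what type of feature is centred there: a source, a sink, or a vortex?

vortex

At P (-2.0, -2.3) the arrows circulate counterclockwise. Divergence ≈0, curl about +4 — near-zero divergence with nonzero curl is a vortex.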